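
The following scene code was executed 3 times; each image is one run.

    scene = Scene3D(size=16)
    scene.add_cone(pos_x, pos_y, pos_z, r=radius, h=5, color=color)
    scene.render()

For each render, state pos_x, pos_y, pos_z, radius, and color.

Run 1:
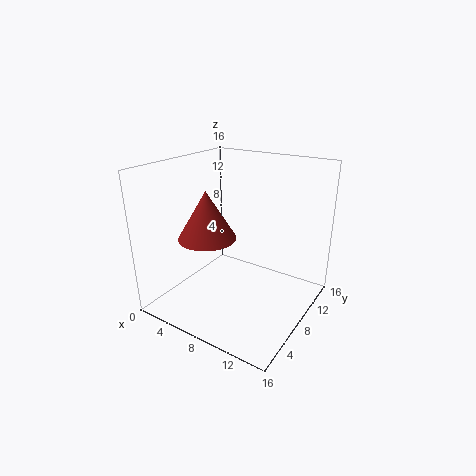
pos_x = 6.5
pos_y = 4.5
pos_z = 9
radius = 3
color = 'brown'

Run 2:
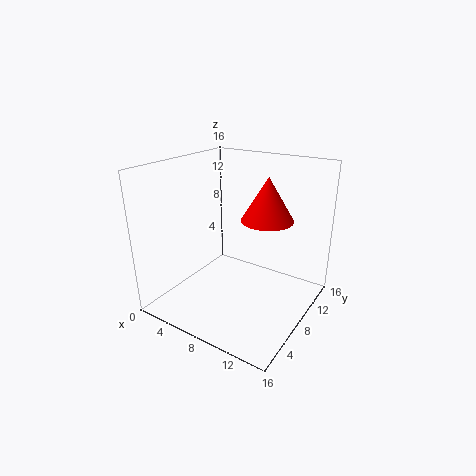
pos_x = 10
pos_y = 11
pos_z = 9.5
radius = 3
color = 'red'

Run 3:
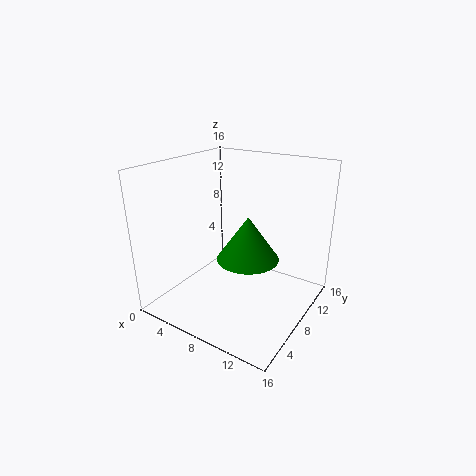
pos_x = 9
pos_y = 8.5
pos_z = 5.5
radius = 3.5
color = 'green'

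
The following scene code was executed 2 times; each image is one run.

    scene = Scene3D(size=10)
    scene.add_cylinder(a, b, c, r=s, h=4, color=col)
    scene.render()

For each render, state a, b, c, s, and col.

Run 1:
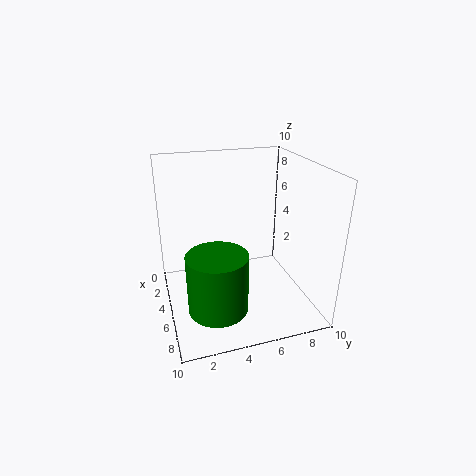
a = 7, b = 3, c = 1, s = 2, col = 'green'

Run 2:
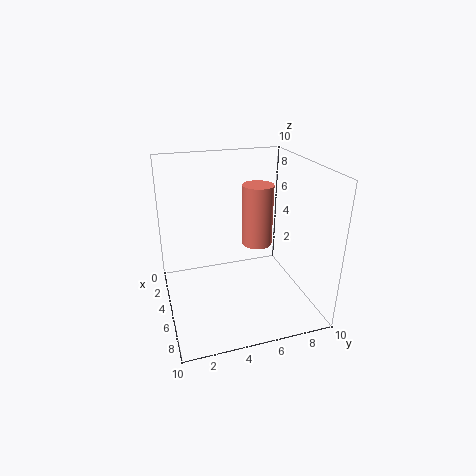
a = 6, b = 6, c = 5, s = 1, col = 'salmon'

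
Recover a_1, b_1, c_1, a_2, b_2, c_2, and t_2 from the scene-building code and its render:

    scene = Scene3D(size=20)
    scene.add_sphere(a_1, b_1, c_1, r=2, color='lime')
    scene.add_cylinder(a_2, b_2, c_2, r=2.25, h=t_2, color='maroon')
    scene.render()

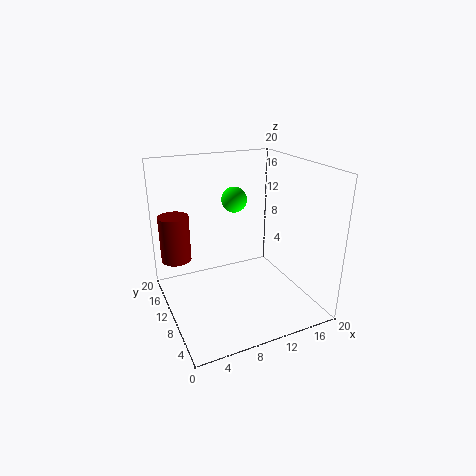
a_1 = 12.5
b_1 = 16.75
c_1 = 13.25
a_2 = 2.75
b_2 = 16.75
c_2 = 5
t_2 = 7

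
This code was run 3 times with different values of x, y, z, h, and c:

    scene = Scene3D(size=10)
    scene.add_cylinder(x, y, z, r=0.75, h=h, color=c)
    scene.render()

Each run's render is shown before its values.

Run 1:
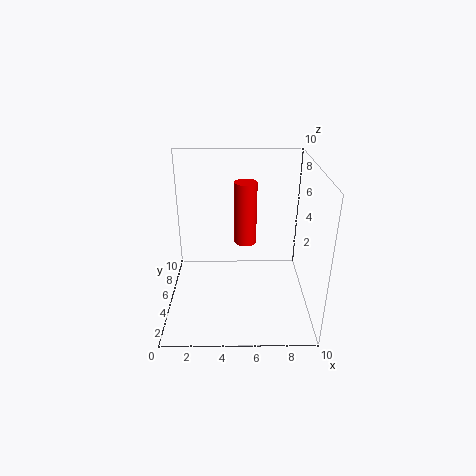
x = 5.5; y = 5; z = 4.75; h = 4.25; c = 'red'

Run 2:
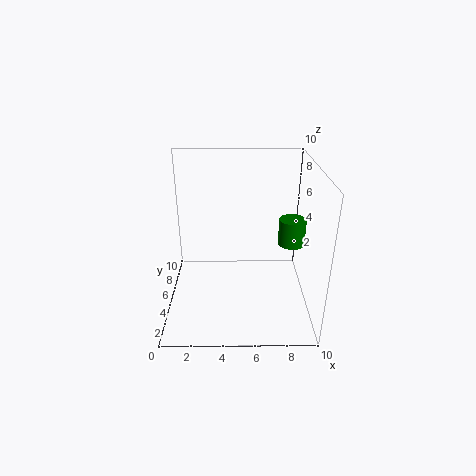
x = 8; y = 1.5; z = 6.5; h = 1.5; c = 'green'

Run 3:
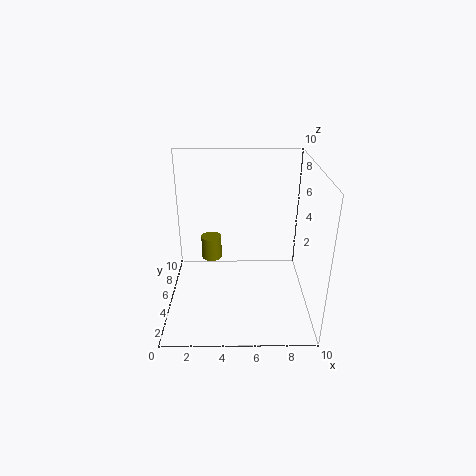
x = 3; y = 6.75; z = 2.5; h = 1.75; c = 'olive'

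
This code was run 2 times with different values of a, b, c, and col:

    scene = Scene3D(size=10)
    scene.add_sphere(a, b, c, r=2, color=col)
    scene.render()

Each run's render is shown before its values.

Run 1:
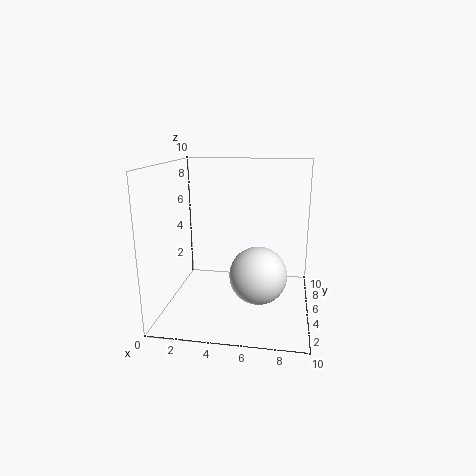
a = 6.5; b = 4.5; c = 2.5; col = 'white'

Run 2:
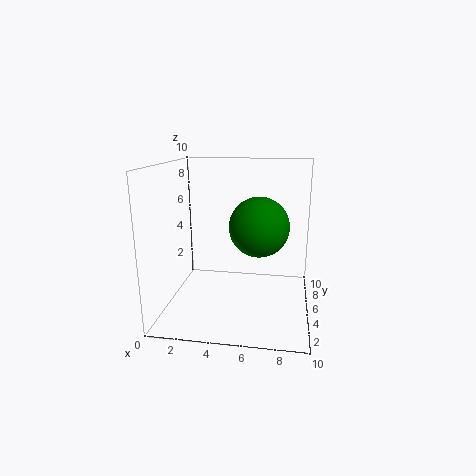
a = 6.5; b = 4.5; c = 6; col = 'green'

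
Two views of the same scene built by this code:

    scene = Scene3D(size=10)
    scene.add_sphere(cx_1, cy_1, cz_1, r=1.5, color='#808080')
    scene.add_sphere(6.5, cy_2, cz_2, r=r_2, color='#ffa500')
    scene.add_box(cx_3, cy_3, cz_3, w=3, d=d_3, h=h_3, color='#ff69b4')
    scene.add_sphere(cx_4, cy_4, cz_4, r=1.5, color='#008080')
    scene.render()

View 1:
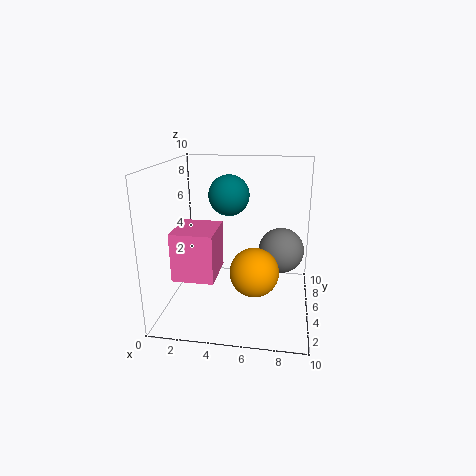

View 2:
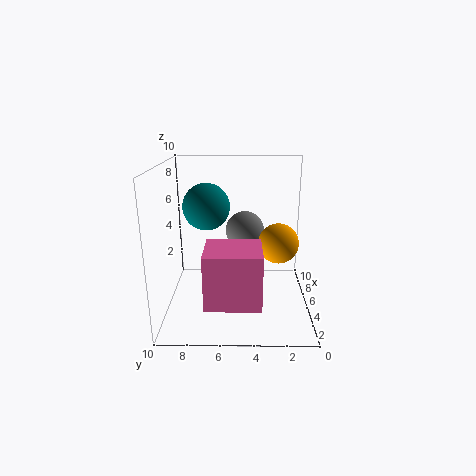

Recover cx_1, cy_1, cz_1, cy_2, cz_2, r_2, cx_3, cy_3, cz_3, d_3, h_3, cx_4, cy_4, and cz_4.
cx_1 = 8, cy_1 = 4.5, cz_1 = 4.5, cy_2 = 2, cz_2 = 4, r_2 = 1.5, cx_3 = 0.5, cy_3 = 3.5, cz_3 = 2, d_3 = 3.5, h_3 = 3.5, cx_4 = 4, cy_4 = 7, cz_4 = 7.5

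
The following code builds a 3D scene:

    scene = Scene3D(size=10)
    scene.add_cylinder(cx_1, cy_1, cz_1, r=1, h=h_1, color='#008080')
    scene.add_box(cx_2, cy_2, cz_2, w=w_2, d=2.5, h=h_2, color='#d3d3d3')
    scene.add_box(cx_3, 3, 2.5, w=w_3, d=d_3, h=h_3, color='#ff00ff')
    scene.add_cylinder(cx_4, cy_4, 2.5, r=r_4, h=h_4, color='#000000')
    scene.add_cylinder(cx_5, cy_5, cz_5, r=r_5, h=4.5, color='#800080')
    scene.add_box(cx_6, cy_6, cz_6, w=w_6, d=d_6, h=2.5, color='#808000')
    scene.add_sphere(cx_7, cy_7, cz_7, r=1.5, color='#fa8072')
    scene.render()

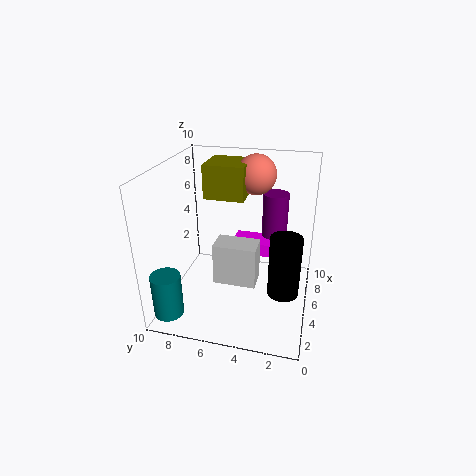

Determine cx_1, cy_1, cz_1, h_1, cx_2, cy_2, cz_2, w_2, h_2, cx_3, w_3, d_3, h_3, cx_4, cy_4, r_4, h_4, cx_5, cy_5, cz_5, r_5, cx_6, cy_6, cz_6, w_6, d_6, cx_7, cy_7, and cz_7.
cx_1 = 1.5, cy_1 = 9, cz_1 = 0.5, h_1 = 3, cx_2 = 1, cy_2 = 3, cz_2 = 4, w_2 = 1.5, h_2 = 2.5, cx_3 = 7, w_3 = 2, d_3 = 3, h_3 = 1, cx_4 = 3, cy_4 = 1.5, r_4 = 1, h_4 = 4, cx_5 = 9, cy_5 = 3, cz_5 = 2.5, r_5 = 1, cx_6 = 6.5, cy_6 = 5, cz_6 = 7, w_6 = 3, d_6 = 3, cx_7 = 8.5, cy_7 = 4.5, cz_7 = 8.5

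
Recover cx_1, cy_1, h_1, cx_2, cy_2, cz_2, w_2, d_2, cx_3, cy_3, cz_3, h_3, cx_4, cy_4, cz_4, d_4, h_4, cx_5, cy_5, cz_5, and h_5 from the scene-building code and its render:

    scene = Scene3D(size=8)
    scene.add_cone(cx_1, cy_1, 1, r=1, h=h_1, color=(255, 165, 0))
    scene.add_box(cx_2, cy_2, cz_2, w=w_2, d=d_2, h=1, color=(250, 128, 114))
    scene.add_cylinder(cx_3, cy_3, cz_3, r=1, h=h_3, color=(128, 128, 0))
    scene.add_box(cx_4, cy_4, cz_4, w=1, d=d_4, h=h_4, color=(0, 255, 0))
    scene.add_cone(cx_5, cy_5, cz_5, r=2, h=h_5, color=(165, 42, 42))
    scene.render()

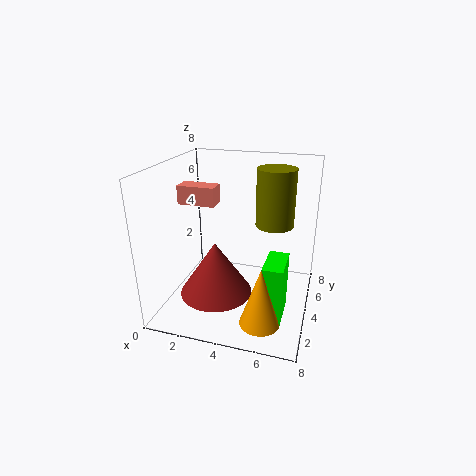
cx_1 = 6; cy_1 = 1; h_1 = 3; cx_2 = 1; cy_2 = 3; cz_2 = 6; w_2 = 2; d_2 = 1; cx_3 = 6; cy_3 = 4; cz_3 = 5; h_3 = 3; cx_4 = 6; cy_4 = 1; cz_4 = 1; d_4 = 2; h_4 = 3; cx_5 = 3; cy_5 = 3; cz_5 = 1; h_5 = 3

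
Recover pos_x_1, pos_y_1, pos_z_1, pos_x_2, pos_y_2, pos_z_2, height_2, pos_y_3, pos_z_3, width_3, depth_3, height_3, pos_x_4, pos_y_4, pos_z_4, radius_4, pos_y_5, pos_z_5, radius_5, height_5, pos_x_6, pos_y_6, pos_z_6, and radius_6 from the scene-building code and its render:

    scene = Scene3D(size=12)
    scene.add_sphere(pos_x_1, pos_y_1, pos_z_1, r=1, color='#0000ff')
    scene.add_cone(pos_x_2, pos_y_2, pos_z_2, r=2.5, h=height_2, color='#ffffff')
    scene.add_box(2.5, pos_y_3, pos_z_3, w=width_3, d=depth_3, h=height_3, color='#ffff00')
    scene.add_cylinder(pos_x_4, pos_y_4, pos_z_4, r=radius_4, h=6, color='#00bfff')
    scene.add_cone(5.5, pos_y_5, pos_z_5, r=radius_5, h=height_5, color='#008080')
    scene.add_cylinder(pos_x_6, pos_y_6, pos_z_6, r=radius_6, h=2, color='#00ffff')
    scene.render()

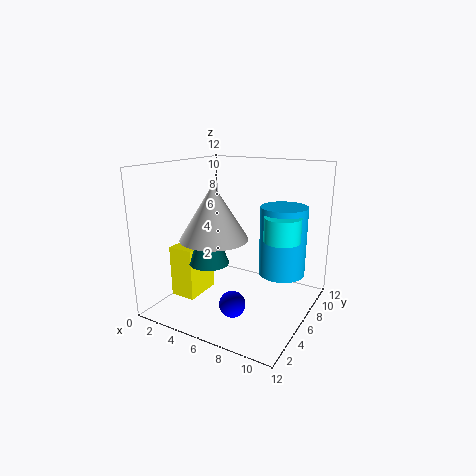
pos_x_1 = 7.5, pos_y_1 = 2.5, pos_z_1 = 2, pos_x_2 = 6, pos_y_2 = 2.5, pos_z_2 = 7, height_2 = 4, pos_y_3 = 1.5, pos_z_3 = 2, width_3 = 2, depth_3 = 3, height_3 = 4, pos_x_4 = 9, pos_y_4 = 8.5, pos_z_4 = 2.5, radius_4 = 2, pos_y_5 = 2.5, pos_z_5 = 5, radius_5 = 1.5, height_5 = 4, pos_x_6 = 9.5, pos_y_6 = 7, pos_z_6 = 6, radius_6 = 1.5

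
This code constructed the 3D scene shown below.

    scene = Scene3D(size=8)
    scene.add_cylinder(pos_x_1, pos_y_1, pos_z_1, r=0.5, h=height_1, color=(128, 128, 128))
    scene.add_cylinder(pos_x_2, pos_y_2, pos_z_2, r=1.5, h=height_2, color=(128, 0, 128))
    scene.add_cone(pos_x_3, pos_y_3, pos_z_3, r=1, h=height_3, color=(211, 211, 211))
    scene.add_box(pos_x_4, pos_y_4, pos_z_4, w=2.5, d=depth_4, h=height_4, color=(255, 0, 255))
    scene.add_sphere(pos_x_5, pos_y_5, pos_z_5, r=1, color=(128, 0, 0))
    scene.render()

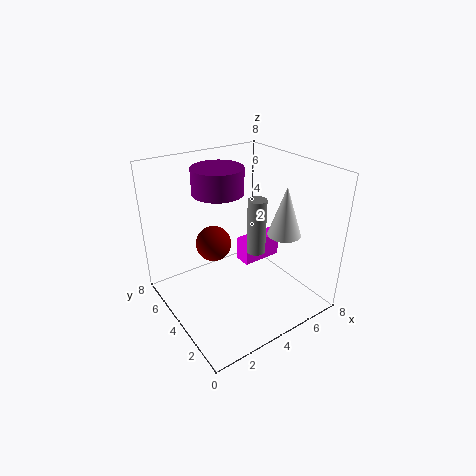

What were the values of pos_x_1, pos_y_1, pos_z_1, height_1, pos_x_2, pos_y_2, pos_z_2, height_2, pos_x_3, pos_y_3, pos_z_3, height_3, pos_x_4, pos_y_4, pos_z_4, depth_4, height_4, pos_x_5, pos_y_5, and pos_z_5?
pos_x_1 = 4.5, pos_y_1 = 3, pos_z_1 = 3.5, height_1 = 3, pos_x_2 = 4, pos_y_2 = 6, pos_z_2 = 6, height_2 = 1.5, pos_x_3 = 7, pos_y_3 = 3.5, pos_z_3 = 3.5, height_3 = 3, pos_x_4 = 5, pos_y_4 = 4.5, pos_z_4 = 1.5, depth_4 = 1, height_4 = 1.5, pos_x_5 = 3, pos_y_5 = 5, pos_z_5 = 3.5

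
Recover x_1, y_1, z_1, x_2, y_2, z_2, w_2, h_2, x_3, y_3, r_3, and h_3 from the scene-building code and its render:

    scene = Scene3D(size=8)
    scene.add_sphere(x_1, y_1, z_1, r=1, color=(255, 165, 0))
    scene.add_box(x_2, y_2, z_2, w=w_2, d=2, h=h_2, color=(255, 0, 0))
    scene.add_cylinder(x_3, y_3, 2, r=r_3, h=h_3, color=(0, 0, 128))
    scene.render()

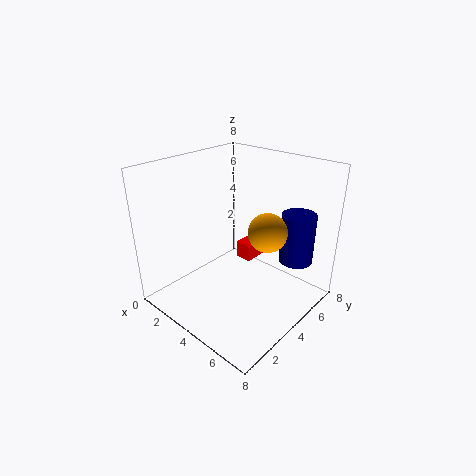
x_1 = 6, y_1 = 4, z_1 = 5, x_2 = 3, y_2 = 5, z_2 = 2, w_2 = 1, h_2 = 1, x_3 = 6, y_3 = 7, r_3 = 1, h_3 = 3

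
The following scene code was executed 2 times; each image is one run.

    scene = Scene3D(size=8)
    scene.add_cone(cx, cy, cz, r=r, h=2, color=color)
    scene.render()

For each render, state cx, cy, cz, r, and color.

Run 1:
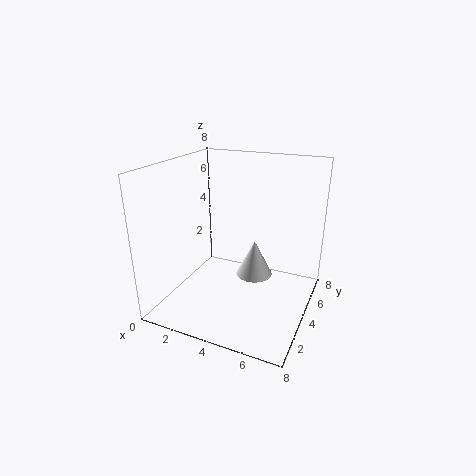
cx = 5
cy = 4
cz = 2
r = 1
color = 'white'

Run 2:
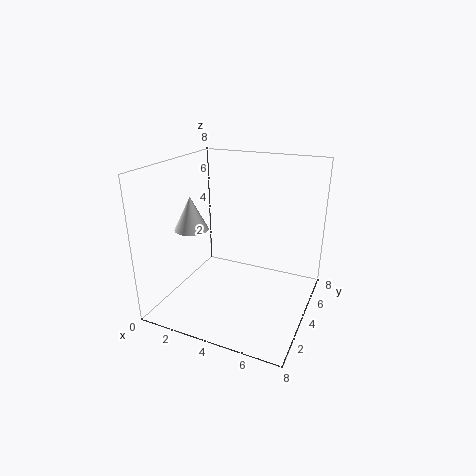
cx = 1
cy = 4
cz = 4
r = 1
color = 'white'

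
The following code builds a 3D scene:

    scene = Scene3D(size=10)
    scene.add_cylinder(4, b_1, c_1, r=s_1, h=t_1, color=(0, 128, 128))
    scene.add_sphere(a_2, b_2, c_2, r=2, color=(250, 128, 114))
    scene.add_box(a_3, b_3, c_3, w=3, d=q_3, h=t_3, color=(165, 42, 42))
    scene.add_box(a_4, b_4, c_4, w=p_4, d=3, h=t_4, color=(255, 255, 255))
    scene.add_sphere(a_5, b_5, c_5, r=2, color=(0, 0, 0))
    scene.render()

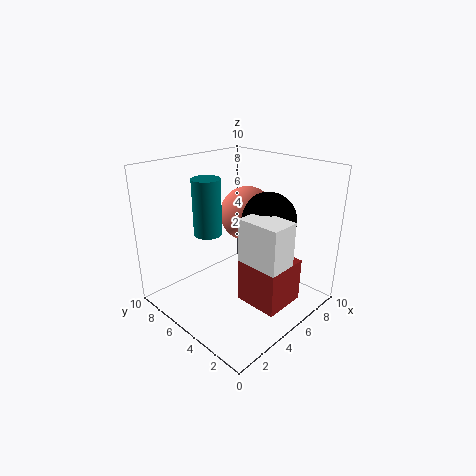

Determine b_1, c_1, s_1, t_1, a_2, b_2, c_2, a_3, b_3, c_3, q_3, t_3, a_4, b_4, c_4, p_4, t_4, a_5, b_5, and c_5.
b_1 = 7, c_1 = 5, s_1 = 1, t_1 = 4, a_2 = 7, b_2 = 6, c_2 = 6, a_3 = 4, b_3 = 1, c_3 = 1, q_3 = 3, t_3 = 3, a_4 = 4, b_4 = 1, c_4 = 4, p_4 = 2, t_4 = 3, a_5 = 7, b_5 = 4, c_5 = 6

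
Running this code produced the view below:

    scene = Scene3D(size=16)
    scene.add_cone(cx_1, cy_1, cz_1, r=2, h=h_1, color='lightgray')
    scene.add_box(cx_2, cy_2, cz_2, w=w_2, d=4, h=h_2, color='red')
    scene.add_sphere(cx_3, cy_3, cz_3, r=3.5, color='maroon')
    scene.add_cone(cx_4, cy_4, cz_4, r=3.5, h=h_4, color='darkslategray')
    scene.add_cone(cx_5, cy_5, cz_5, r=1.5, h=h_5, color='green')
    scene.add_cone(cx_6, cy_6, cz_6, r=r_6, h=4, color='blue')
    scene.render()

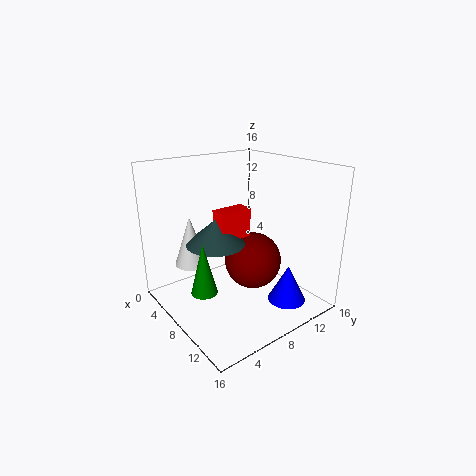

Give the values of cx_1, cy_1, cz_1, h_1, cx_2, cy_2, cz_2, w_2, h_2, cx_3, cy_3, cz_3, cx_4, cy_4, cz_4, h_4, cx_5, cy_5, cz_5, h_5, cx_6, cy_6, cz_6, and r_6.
cx_1 = 2.5
cy_1 = 5
cz_1 = 3.5
h_1 = 6
cx_2 = 4.5
cy_2 = 7
cz_2 = 7
w_2 = 2
h_2 = 3.5
cx_3 = 6.5
cy_3 = 11.5
cz_3 = 3.5
cx_4 = 5
cy_4 = 7
cz_4 = 6.5
h_4 = 3
cx_5 = 7
cy_5 = 4
cz_5 = 2
h_5 = 6
cx_6 = 13.5
cy_6 = 10.5
cz_6 = 2
r_6 = 2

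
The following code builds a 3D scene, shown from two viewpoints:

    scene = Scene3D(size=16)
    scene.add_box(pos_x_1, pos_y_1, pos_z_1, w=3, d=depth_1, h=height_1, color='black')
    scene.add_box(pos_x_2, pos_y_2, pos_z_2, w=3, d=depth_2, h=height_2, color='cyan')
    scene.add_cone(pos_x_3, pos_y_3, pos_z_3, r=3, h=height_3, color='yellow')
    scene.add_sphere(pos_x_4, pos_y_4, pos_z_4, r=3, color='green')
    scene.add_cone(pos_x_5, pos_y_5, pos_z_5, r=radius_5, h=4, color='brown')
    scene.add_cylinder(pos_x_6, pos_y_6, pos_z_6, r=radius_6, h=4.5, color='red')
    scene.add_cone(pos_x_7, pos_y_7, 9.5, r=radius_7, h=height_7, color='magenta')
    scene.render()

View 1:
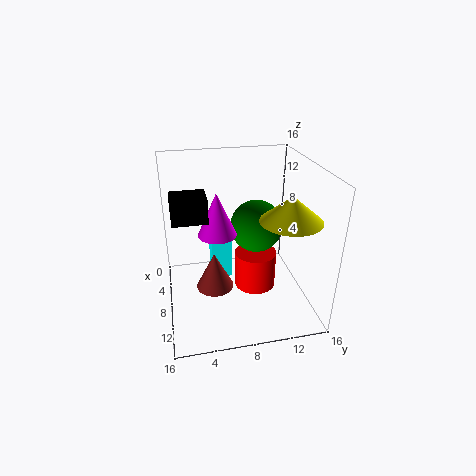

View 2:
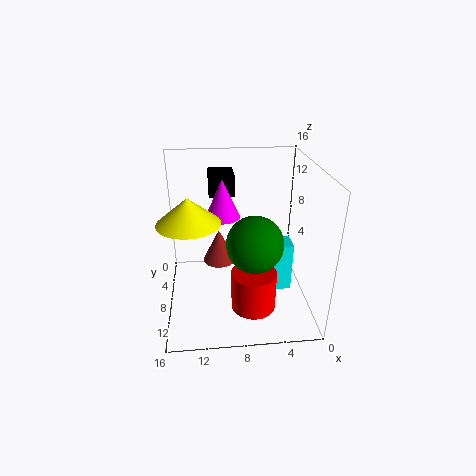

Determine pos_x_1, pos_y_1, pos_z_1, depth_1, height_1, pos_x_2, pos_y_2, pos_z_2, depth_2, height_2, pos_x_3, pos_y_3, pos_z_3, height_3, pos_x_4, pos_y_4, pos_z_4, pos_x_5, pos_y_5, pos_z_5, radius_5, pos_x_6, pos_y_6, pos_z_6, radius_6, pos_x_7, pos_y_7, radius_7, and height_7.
pos_x_1 = 8, pos_y_1 = 1, pos_z_1 = 11.5, depth_1 = 3.5, height_1 = 2.5, pos_x_2 = 1.5, pos_y_2 = 5.5, pos_z_2 = 0.5, depth_2 = 2.5, height_2 = 6, pos_x_3 = 13, pos_y_3 = 12, pos_z_3 = 12, height_3 = 2.5, pos_x_4 = 6.5, pos_y_4 = 10.5, pos_z_4 = 8.5, pos_x_5 = 10, pos_y_5 = 5, pos_z_5 = 3.5, radius_5 = 2, pos_x_6 = 6.5, pos_y_6 = 10.5, pos_z_6 = 0.5, radius_6 = 2.5, pos_x_7 = 9.5, pos_y_7 = 5.5, radius_7 = 2, height_7 = 4.5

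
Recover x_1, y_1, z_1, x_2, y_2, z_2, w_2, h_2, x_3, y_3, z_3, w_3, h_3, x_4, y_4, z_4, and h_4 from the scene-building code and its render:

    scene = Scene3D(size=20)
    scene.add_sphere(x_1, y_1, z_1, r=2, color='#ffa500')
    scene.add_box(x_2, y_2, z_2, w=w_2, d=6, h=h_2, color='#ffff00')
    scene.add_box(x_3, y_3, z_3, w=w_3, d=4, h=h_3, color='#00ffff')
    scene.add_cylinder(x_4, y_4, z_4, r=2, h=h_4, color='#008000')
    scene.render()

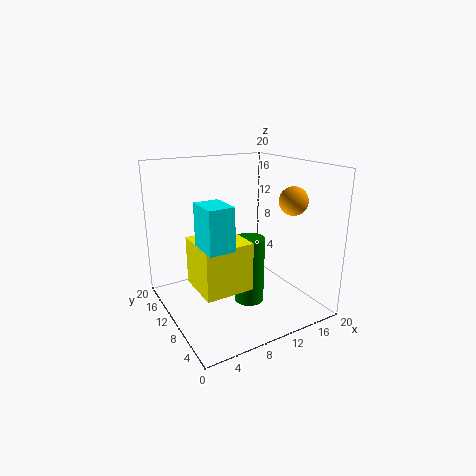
x_1 = 17; y_1 = 7; z_1 = 15; x_2 = 2; y_2 = 3; z_2 = 6; w_2 = 6; h_2 = 6; x_3 = 2; y_3 = 2; z_3 = 12; w_3 = 3; h_3 = 5; x_4 = 10; y_4 = 7; z_4 = 2; h_4 = 9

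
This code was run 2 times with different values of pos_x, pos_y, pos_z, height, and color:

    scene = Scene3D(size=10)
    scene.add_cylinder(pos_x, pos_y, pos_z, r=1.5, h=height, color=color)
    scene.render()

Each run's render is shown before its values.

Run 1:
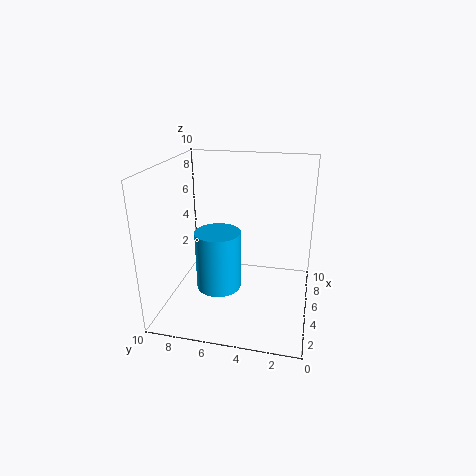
pos_x = 3.5; pos_y = 6; pos_z = 2; height = 4; color = 'deepskyblue'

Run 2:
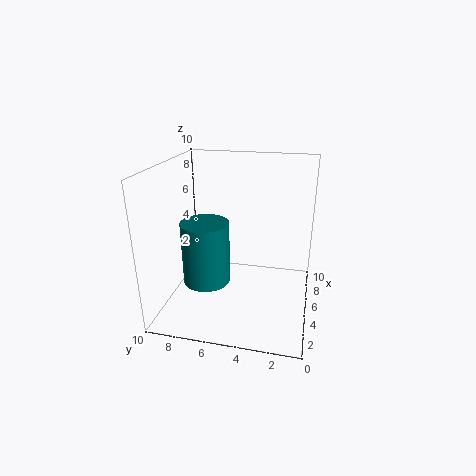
pos_x = 2.5; pos_y = 6.5; pos_z = 3; height = 4; color = 'teal'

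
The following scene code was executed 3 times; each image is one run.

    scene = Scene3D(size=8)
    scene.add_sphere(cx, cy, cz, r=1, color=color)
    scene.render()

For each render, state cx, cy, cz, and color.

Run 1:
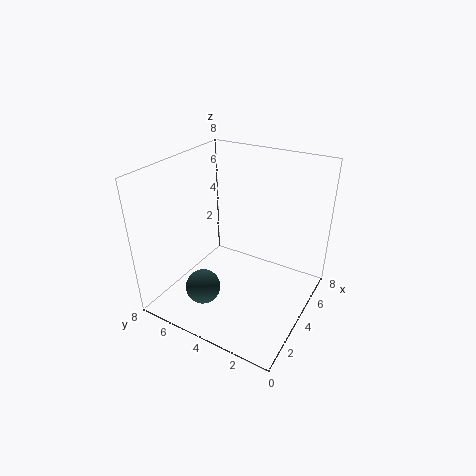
cx = 2.5
cy = 5.5
cz = 1
color = 'darkslategray'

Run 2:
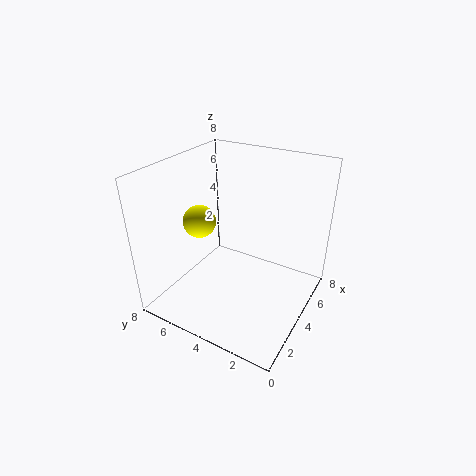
cx = 4.5
cy = 7
cz = 4
color = 'yellow'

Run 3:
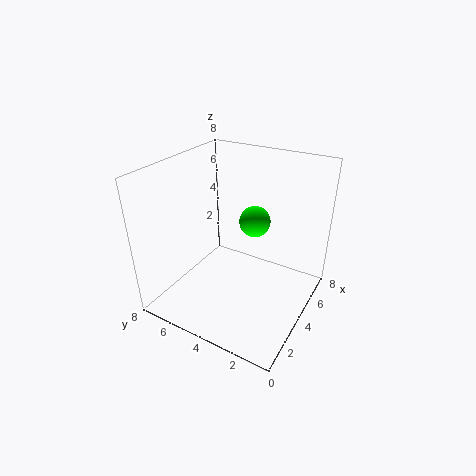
cx = 7
cy = 4.5
cz = 3.5
color = 'lime'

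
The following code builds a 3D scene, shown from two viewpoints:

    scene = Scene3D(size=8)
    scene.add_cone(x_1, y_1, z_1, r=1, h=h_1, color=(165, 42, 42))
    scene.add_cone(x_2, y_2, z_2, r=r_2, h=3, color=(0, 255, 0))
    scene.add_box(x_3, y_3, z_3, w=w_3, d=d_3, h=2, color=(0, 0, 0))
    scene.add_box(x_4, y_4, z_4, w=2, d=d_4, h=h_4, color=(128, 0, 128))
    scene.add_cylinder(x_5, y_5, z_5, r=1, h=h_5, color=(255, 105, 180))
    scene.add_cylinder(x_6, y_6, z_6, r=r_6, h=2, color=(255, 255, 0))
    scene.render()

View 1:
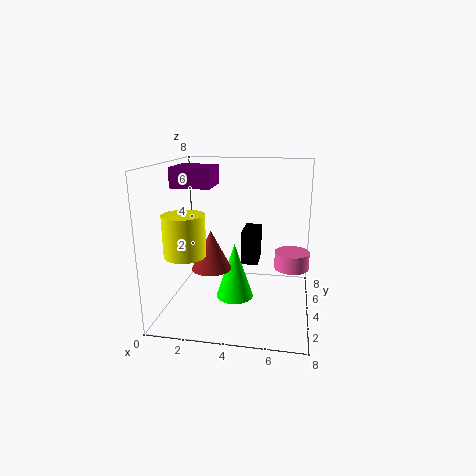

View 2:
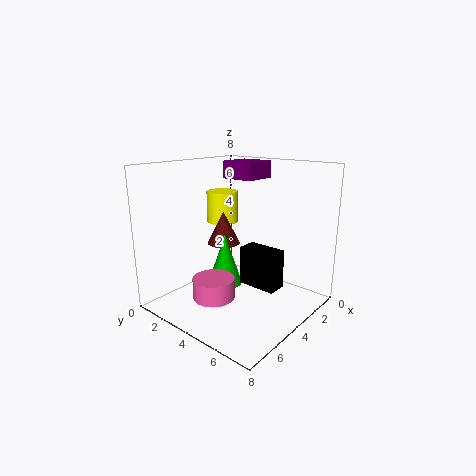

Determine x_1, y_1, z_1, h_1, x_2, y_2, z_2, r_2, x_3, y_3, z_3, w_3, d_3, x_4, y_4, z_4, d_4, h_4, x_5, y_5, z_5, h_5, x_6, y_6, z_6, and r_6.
x_1 = 3; y_1 = 2; z_1 = 3; h_1 = 2; x_2 = 4; y_2 = 3; z_2 = 1; r_2 = 1; x_3 = 4; y_3 = 5; z_3 = 2; w_3 = 1; d_3 = 2; x_4 = 1; y_4 = 2; z_4 = 7; d_4 = 2; h_4 = 1; x_5 = 7; y_5 = 5; z_5 = 2; h_5 = 1; x_6 = 2; y_6 = 1; z_6 = 4; r_6 = 1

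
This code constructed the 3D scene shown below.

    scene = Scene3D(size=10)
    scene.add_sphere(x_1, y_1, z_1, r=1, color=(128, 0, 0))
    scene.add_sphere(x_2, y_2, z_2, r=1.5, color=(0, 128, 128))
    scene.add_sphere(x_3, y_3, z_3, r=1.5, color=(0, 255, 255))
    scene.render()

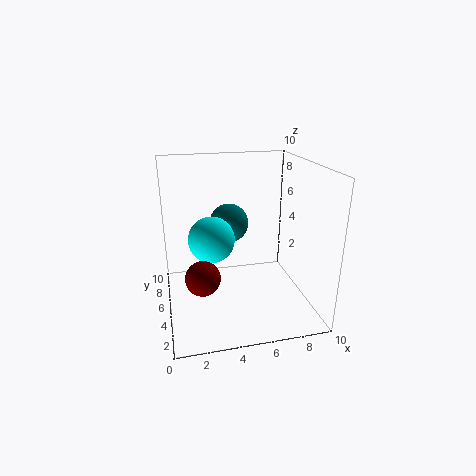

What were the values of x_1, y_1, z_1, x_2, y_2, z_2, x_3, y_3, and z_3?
x_1 = 2; y_1 = 1; z_1 = 4.5; x_2 = 5; y_2 = 8; z_2 = 5; x_3 = 3; y_3 = 4; z_3 = 5.5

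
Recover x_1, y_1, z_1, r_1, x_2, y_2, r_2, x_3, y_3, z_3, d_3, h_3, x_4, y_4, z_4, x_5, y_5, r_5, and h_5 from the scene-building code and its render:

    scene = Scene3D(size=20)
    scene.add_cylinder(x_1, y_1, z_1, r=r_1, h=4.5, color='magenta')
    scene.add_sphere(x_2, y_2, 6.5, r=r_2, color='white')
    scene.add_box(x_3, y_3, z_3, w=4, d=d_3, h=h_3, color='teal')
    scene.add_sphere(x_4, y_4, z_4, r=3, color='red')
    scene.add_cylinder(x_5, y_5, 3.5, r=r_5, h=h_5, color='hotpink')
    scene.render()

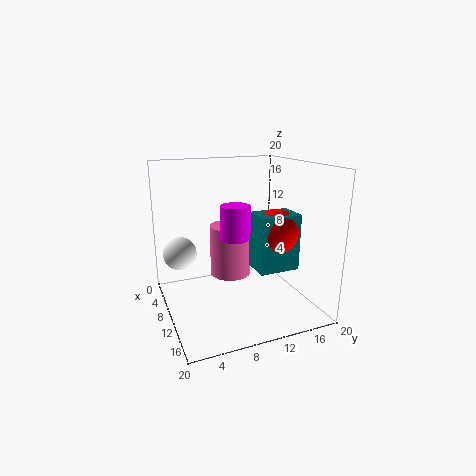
x_1 = 11.5; y_1 = 9; z_1 = 10.5; r_1 = 2; x_2 = 4; y_2 = 3; r_2 = 2.5; x_3 = 11.5; y_3 = 11; z_3 = 6.5; d_3 = 5.5; h_3 = 7.5; x_4 = 13.5; y_4 = 14; z_4 = 11.5; x_5 = 7; y_5 = 10; r_5 = 3; h_5 = 7.5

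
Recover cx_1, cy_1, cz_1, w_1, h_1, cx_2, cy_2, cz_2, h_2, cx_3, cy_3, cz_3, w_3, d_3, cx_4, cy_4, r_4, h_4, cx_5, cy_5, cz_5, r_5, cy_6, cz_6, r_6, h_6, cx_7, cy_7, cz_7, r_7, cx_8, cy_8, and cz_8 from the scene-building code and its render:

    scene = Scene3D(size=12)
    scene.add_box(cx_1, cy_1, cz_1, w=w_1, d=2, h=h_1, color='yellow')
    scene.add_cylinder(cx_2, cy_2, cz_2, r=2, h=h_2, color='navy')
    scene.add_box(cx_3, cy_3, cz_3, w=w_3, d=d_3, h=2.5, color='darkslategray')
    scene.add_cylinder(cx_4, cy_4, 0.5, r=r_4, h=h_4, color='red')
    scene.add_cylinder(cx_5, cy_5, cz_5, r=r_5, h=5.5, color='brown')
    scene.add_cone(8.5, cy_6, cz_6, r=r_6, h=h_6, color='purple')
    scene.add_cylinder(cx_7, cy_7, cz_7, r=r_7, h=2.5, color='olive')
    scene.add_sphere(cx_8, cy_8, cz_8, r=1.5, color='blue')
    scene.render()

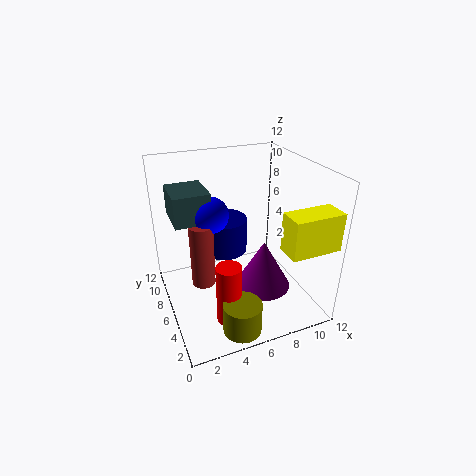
cx_1 = 8, cy_1 = 0.5, cz_1 = 6.5, w_1 = 4, h_1 = 3, cx_2 = 5.5, cy_2 = 8, cz_2 = 4, h_2 = 3, cx_3 = 1, cy_3 = 6.5, cz_3 = 7.5, w_3 = 3, d_3 = 3.5, cx_4 = 4, cy_4 = 3, r_4 = 1, h_4 = 5, cx_5 = 3, cy_5 = 6.5, cz_5 = 2, r_5 = 1, cy_6 = 6, cz_6 = 0.5, r_6 = 2.5, h_6 = 4.5, cx_7 = 4.5, cy_7 = 1.5, cz_7 = 0.5, r_7 = 1.5, cx_8 = 4, cy_8 = 7, cz_8 = 8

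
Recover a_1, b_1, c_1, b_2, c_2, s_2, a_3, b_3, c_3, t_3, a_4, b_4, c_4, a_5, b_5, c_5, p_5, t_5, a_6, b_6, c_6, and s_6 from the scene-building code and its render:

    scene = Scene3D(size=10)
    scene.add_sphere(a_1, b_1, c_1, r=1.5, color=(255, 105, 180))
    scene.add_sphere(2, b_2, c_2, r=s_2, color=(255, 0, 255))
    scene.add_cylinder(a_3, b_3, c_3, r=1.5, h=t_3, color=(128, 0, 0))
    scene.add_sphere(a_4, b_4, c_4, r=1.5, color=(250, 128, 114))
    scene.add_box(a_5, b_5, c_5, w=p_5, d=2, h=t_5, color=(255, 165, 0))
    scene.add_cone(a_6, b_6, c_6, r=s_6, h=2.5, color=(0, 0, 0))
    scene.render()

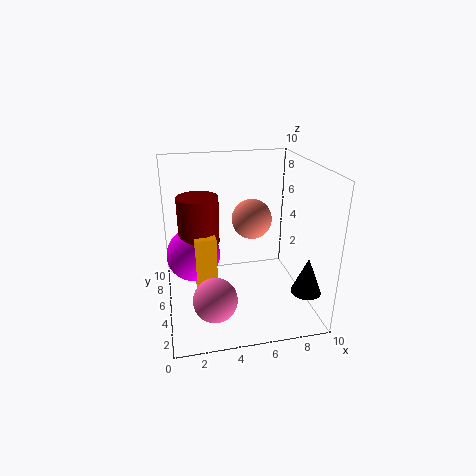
a_1 = 3; b_1 = 3; c_1 = 1.5; b_2 = 7; c_2 = 3; s_2 = 2; a_3 = 2.5; b_3 = 7; c_3 = 4; t_3 = 3.5; a_4 = 6.5; b_4 = 7; c_4 = 5.5; a_5 = 2; b_5 = 5; c_5 = 1; p_5 = 1.5; t_5 = 4; a_6 = 9; b_6 = 2; c_6 = 2; s_6 = 1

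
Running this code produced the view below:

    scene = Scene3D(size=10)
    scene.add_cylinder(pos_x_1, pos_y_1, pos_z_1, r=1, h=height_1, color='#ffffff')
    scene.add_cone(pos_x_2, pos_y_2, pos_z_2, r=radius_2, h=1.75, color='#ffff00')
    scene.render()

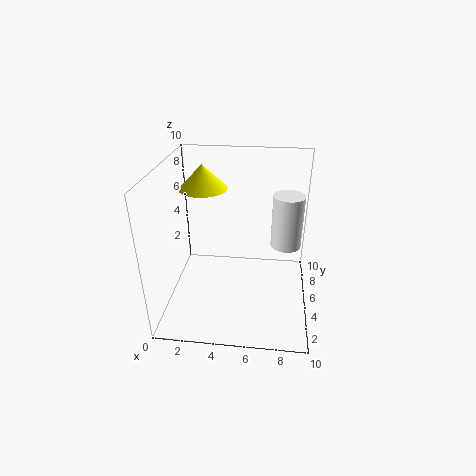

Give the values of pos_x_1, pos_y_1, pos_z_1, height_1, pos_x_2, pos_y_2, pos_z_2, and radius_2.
pos_x_1 = 8.25, pos_y_1 = 4.5, pos_z_1 = 5, height_1 = 3.5, pos_x_2 = 2.25, pos_y_2 = 7, pos_z_2 = 7.75, radius_2 = 1.75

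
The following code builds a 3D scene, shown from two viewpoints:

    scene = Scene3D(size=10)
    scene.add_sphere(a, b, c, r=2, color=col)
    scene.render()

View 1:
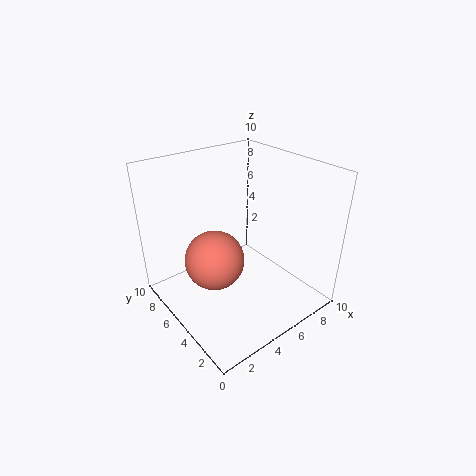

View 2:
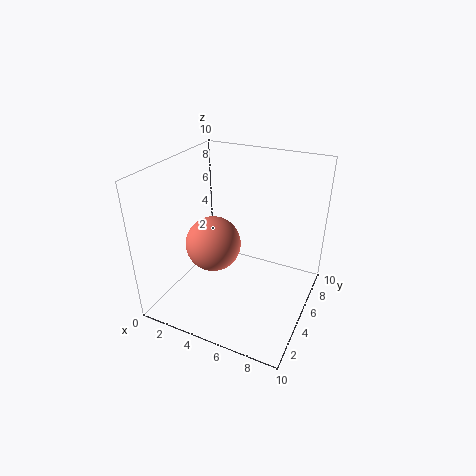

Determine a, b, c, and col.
a = 3, b = 5, c = 4, col = 'salmon'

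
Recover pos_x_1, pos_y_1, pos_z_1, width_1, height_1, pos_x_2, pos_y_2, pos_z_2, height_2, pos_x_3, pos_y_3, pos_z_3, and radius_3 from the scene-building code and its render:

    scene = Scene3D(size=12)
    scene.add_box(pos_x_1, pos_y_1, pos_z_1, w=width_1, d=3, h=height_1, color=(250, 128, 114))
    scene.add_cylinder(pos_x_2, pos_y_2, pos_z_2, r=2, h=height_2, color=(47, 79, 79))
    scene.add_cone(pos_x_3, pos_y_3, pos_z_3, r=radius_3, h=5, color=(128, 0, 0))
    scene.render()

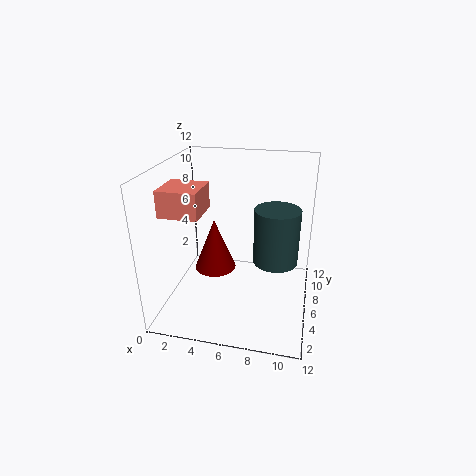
pos_x_1 = 1, pos_y_1 = 2, pos_z_1 = 9, width_1 = 3, height_1 = 2, pos_x_2 = 9, pos_y_2 = 8, pos_z_2 = 3, height_2 = 5, pos_x_3 = 3, pos_y_3 = 9, pos_z_3 = 1, radius_3 = 2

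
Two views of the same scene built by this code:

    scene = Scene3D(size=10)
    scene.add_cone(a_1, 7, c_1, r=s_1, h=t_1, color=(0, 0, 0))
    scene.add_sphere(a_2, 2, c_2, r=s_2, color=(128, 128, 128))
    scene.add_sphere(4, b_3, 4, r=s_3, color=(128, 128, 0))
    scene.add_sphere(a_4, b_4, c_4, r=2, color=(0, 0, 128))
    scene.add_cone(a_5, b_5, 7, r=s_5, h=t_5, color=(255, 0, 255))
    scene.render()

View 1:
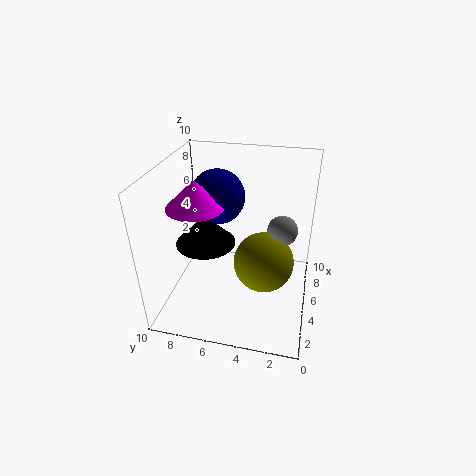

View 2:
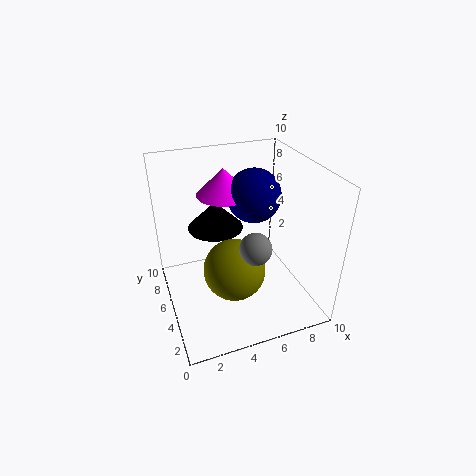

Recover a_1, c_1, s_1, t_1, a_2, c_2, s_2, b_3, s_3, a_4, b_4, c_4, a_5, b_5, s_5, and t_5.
a_1 = 4, c_1 = 5, s_1 = 2, t_1 = 2, a_2 = 5, c_2 = 6, s_2 = 1, b_3 = 3, s_3 = 2, a_4 = 7, b_4 = 7, c_4 = 7, a_5 = 5, b_5 = 8, s_5 = 2, t_5 = 2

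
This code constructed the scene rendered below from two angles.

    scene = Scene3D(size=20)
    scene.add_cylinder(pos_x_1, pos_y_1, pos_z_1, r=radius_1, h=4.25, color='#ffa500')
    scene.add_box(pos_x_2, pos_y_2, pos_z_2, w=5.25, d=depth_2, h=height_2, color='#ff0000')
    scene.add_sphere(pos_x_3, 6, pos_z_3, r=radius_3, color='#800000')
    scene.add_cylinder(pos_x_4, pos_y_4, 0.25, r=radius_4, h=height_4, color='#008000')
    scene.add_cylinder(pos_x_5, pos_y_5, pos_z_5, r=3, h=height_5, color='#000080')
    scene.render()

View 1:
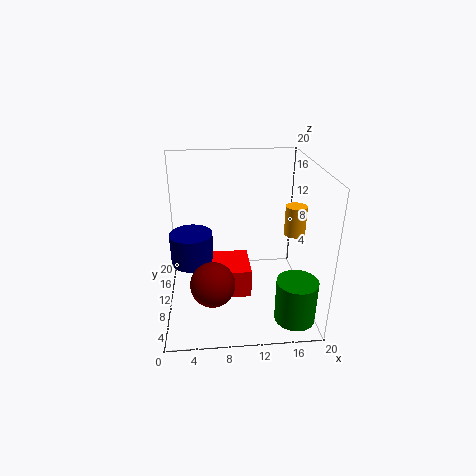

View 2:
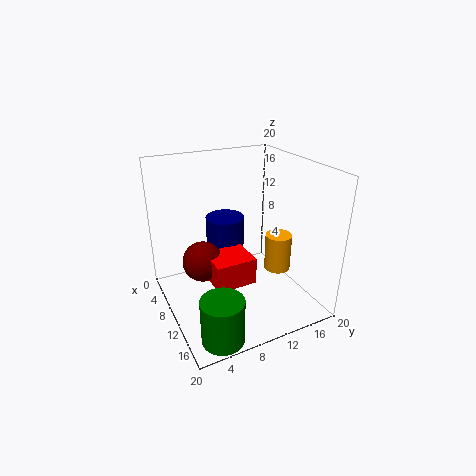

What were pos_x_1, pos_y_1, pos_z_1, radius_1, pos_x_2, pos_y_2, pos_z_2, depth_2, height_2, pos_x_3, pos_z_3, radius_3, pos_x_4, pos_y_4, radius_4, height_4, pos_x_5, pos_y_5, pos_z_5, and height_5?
pos_x_1 = 18.25
pos_y_1 = 11
pos_z_1 = 9.75
radius_1 = 1.5
pos_x_2 = 6.25
pos_y_2 = 6.25
pos_z_2 = 2.75
depth_2 = 6
height_2 = 4
pos_x_3 = 6.25
pos_z_3 = 5.25
radius_3 = 3
pos_x_4 = 17.25
pos_y_4 = 4.25
radius_4 = 2.75
height_4 = 6
pos_x_5 = 3.5
pos_y_5 = 11
pos_z_5 = 6
height_5 = 4.5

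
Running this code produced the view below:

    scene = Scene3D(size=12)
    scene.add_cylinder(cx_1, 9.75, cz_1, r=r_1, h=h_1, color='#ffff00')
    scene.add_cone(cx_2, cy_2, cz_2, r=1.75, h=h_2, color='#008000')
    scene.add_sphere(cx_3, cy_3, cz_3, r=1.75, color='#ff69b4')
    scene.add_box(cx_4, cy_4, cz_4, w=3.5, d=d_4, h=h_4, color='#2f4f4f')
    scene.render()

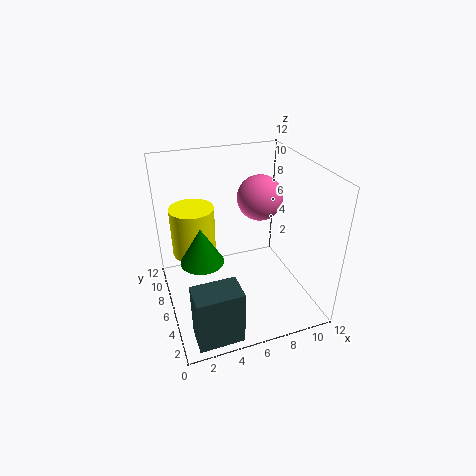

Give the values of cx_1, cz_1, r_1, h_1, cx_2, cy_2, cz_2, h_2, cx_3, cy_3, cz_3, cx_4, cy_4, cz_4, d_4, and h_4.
cx_1 = 3; cz_1 = 3; r_1 = 2; h_1 = 4.5; cx_2 = 2.75; cy_2 = 5.5; cz_2 = 4.75; h_2 = 3; cx_3 = 7.5; cy_3 = 5.25; cz_3 = 9.75; cx_4 = 1; cy_4 = 0.25; cz_4 = 0.5; d_4 = 2.25; h_4 = 4.5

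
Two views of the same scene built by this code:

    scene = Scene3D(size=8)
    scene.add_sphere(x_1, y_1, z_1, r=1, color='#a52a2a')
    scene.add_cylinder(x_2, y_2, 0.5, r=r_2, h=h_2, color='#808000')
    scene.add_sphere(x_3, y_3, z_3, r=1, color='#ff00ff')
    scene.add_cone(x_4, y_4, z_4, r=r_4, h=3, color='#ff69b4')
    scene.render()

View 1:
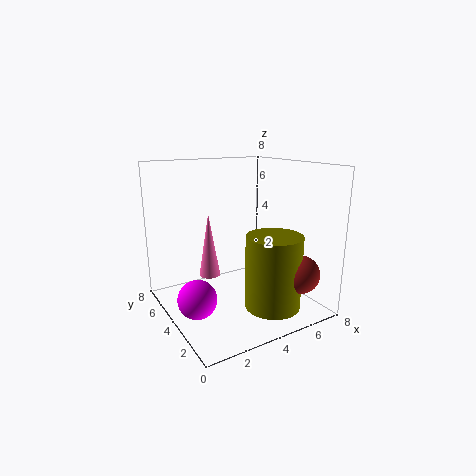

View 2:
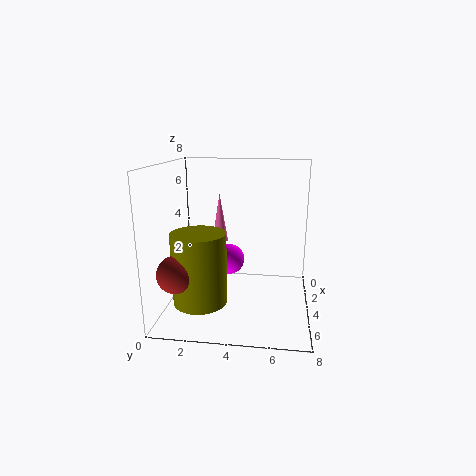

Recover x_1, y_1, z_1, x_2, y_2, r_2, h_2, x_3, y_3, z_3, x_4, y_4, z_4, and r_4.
x_1 = 6; y_1 = 1; z_1 = 2.5; x_2 = 5; y_2 = 2; r_2 = 1.5; h_2 = 4; x_3 = 1; y_3 = 3; z_3 = 1.5; x_4 = 1.5; y_4 = 2.5; z_4 = 3; r_4 = 0.5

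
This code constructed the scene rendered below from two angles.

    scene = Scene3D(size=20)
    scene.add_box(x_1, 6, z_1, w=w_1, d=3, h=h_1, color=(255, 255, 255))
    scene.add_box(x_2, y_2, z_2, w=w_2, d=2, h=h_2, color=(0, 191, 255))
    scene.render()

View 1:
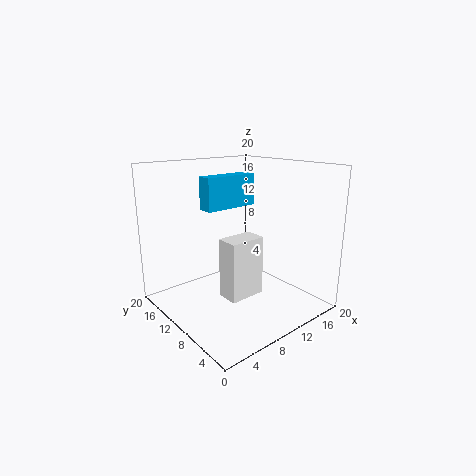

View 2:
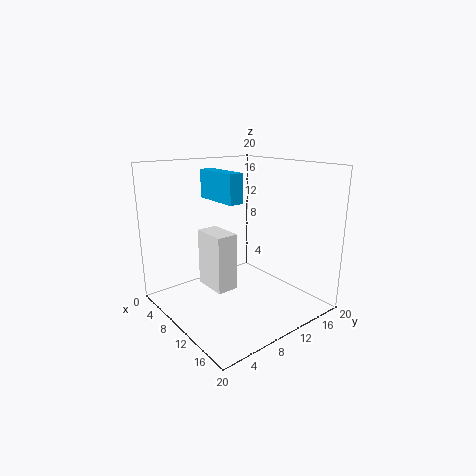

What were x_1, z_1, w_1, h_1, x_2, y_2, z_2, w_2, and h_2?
x_1 = 6
z_1 = 3
w_1 = 5
h_1 = 8
x_2 = 4
y_2 = 8
z_2 = 15
w_2 = 7
h_2 = 4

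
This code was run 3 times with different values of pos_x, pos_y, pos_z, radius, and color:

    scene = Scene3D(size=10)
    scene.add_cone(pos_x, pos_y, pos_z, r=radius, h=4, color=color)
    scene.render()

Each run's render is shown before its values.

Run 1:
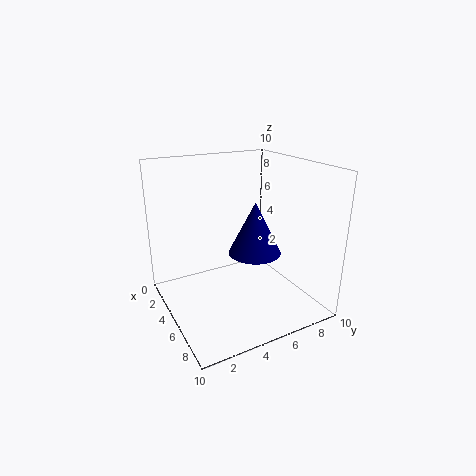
pos_x = 4, pos_y = 7, pos_z = 3, radius = 2, color = 'navy'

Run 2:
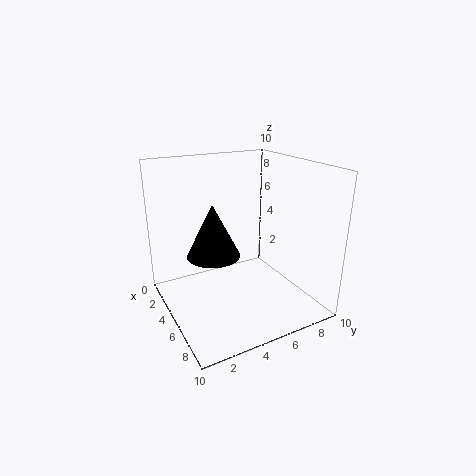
pos_x = 3, pos_y = 4, pos_z = 3, radius = 2, color = 'black'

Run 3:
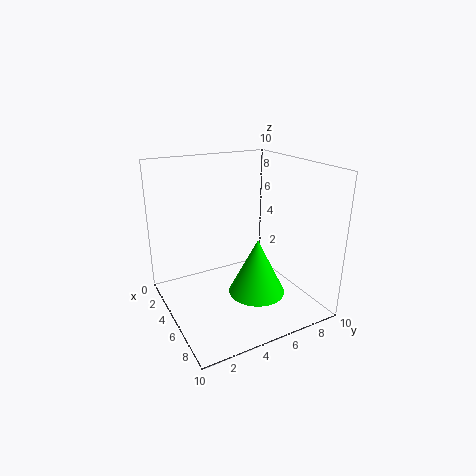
pos_x = 6, pos_y = 6, pos_z = 1, radius = 2, color = 'lime'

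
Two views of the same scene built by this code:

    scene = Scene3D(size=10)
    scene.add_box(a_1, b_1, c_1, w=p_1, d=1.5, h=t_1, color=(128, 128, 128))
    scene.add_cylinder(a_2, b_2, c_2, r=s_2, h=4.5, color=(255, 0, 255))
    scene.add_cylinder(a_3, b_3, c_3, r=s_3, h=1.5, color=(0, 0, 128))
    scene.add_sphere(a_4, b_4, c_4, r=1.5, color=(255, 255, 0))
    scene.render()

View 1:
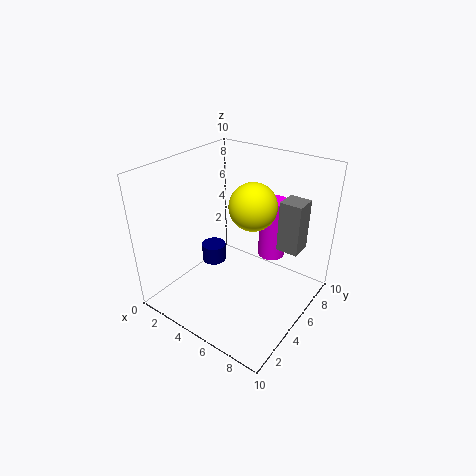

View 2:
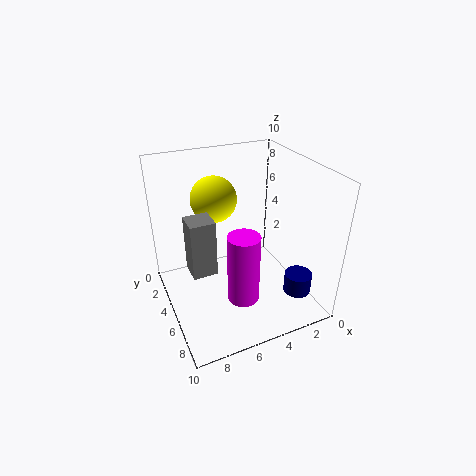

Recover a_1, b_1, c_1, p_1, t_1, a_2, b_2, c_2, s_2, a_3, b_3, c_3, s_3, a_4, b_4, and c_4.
a_1 = 7.5, b_1 = 6, c_1 = 4.5, p_1 = 1.5, t_1 = 3.5, a_2 = 6, b_2 = 8, c_2 = 2.5, s_2 = 1, a_3 = 1, b_3 = 7, c_3 = 0.5, s_3 = 1, a_4 = 6.5, b_4 = 4.5, c_4 = 8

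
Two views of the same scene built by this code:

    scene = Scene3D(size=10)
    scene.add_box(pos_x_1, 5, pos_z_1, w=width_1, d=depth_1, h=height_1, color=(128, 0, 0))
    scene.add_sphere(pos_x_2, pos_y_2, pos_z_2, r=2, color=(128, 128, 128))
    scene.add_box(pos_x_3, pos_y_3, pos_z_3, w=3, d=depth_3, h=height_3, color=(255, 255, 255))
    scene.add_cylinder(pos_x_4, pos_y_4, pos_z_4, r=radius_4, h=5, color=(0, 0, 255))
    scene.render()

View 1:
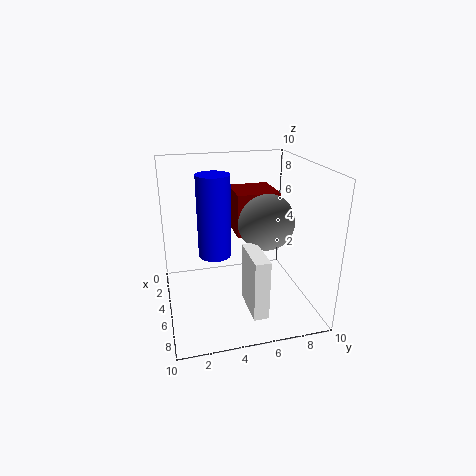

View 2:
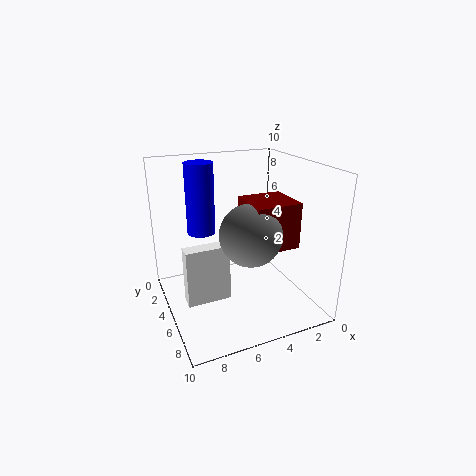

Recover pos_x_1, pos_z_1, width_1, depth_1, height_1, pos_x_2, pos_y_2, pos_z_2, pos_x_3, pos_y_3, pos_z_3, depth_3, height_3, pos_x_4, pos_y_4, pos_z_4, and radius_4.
pos_x_1 = 2, pos_z_1 = 5, width_1 = 3, depth_1 = 3, height_1 = 3, pos_x_2 = 5, pos_y_2 = 7, pos_z_2 = 6, pos_x_3 = 6, pos_y_3 = 5, pos_z_3 = 1, depth_3 = 1, height_3 = 4, pos_x_4 = 7, pos_y_4 = 3, pos_z_4 = 5, radius_4 = 1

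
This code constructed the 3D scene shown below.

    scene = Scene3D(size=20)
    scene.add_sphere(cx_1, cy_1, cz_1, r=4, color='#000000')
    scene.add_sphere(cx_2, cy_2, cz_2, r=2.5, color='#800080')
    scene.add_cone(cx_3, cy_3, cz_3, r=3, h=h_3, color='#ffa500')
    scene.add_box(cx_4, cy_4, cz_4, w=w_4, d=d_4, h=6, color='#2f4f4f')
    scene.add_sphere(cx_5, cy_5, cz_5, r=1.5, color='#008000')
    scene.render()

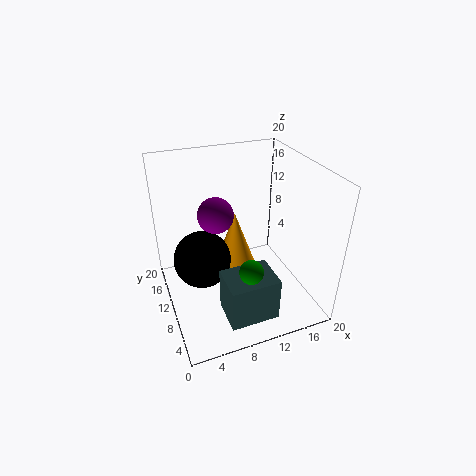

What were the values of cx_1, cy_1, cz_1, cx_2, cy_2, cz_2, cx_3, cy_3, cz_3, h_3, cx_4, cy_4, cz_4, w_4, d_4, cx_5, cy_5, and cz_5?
cx_1 = 5
cy_1 = 11
cz_1 = 7
cx_2 = 7.5
cy_2 = 12
cz_2 = 13
cx_3 = 10.5
cy_3 = 12.5
cz_3 = 4
h_3 = 8.5
cx_4 = 6
cy_4 = 1.5
cz_4 = 2
w_4 = 6.5
d_4 = 5
cx_5 = 9
cy_5 = 3
cz_5 = 9.5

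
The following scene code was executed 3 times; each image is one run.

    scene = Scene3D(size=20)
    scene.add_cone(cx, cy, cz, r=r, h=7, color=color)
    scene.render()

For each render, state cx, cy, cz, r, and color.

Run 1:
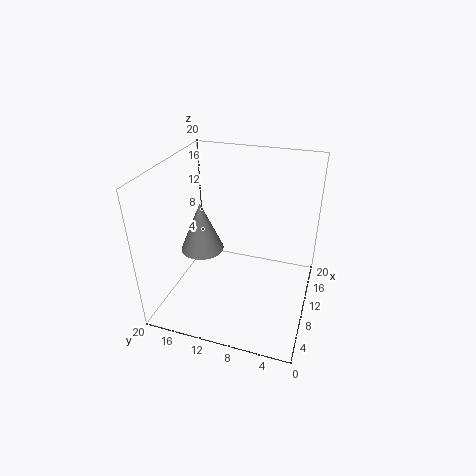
cx = 9, cy = 15, cz = 8, r = 3, color = 'gray'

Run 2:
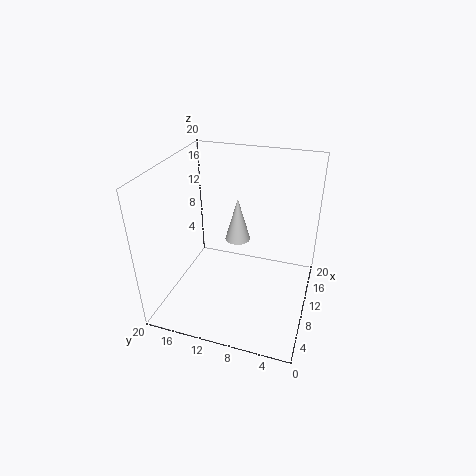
cx = 16, cy = 12, cz = 6, r = 2, color = 'lightgray'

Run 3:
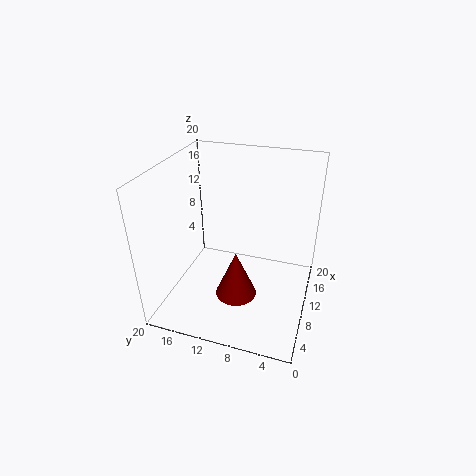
cx = 9, cy = 10, cz = 1, r = 3, color = 'maroon'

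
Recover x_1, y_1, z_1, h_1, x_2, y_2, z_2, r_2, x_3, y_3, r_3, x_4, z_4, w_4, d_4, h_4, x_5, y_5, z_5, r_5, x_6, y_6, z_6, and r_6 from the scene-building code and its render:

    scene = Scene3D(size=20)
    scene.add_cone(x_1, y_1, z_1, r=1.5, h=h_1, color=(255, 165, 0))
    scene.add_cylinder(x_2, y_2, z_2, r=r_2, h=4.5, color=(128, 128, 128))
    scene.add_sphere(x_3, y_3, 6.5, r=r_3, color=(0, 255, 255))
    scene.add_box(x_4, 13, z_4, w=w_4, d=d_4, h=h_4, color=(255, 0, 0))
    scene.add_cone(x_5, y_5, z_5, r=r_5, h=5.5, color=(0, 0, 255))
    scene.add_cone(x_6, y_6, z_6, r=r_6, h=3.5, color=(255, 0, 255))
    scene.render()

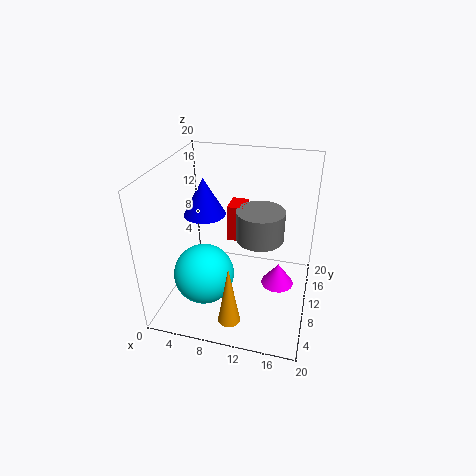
x_1 = 10.5; y_1 = 3.5; z_1 = 1; h_1 = 8.5; x_2 = 12.5; y_2 = 13; z_2 = 8.5; r_2 = 3.5; x_3 = 6.5; y_3 = 5.5; r_3 = 4; x_4 = 7.5; z_4 = 7.5; w_4 = 2.5; d_4 = 3.5; h_4 = 5.5; x_5 = 4.5; y_5 = 12; z_5 = 12; r_5 = 3; x_6 = 15.5; y_6 = 13.5; z_6 = 0.5; r_6 = 2.5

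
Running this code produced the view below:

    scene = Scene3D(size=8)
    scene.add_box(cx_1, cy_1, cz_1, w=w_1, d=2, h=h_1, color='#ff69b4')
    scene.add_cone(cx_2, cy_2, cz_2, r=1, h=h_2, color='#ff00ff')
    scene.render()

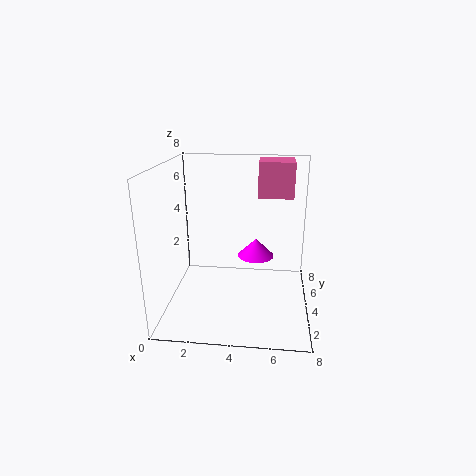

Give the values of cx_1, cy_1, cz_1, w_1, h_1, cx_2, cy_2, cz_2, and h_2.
cx_1 = 5
cy_1 = 5
cz_1 = 6
w_1 = 2
h_1 = 2
cx_2 = 5
cy_2 = 4
cz_2 = 3
h_2 = 1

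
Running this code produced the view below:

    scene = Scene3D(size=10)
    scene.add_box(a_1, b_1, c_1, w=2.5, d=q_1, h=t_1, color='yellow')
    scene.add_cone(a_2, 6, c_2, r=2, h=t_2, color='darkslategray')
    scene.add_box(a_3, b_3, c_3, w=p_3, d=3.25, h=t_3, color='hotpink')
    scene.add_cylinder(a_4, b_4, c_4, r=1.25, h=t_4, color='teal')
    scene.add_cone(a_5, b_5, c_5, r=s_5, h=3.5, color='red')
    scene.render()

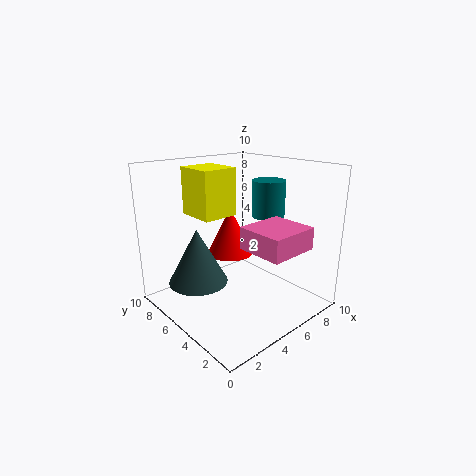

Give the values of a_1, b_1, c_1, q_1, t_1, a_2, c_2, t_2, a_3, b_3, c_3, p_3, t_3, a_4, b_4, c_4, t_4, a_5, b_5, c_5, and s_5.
a_1 = 2.75, b_1 = 5.5, c_1 = 6.5, q_1 = 2.75, t_1 = 3.25, a_2 = 2.25, c_2 = 2.25, t_2 = 3.75, a_3 = 4.25, b_3 = 0.75, c_3 = 4.75, p_3 = 3.5, t_3 = 1.5, a_4 = 8.5, b_4 = 5.5, c_4 = 5.75, t_4 = 2.75, a_5 = 6, b_5 = 7, c_5 = 3, s_5 = 1.75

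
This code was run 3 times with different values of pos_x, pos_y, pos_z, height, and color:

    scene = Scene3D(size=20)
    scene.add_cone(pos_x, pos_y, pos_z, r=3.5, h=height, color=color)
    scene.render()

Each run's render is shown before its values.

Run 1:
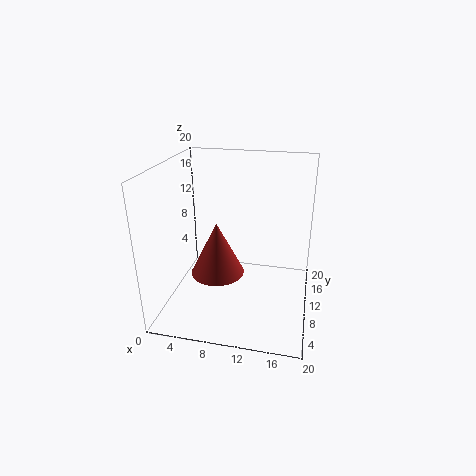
pos_x = 8
pos_y = 6.5
pos_z = 6.5
height = 7
color = 'brown'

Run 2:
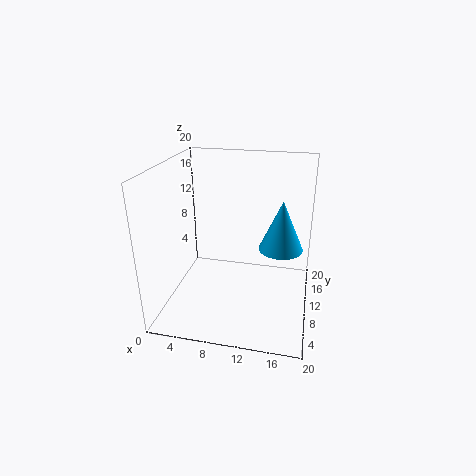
pos_x = 15.5
pos_y = 16.5
pos_z = 5.5
height = 8
color = 'deepskyblue'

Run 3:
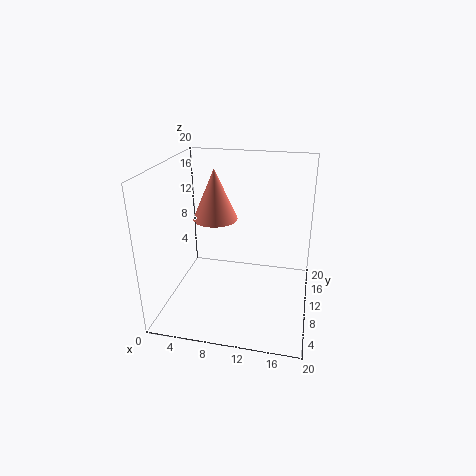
pos_x = 5
pos_y = 16
pos_z = 10
height = 8
color = 'salmon'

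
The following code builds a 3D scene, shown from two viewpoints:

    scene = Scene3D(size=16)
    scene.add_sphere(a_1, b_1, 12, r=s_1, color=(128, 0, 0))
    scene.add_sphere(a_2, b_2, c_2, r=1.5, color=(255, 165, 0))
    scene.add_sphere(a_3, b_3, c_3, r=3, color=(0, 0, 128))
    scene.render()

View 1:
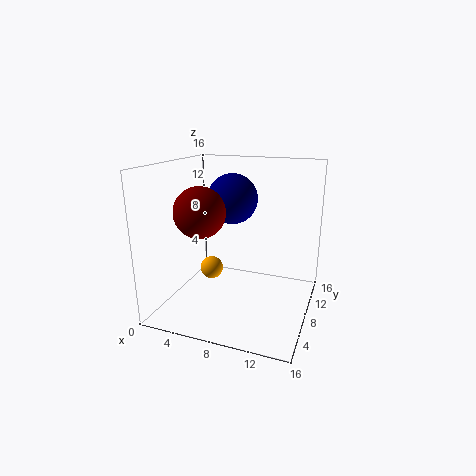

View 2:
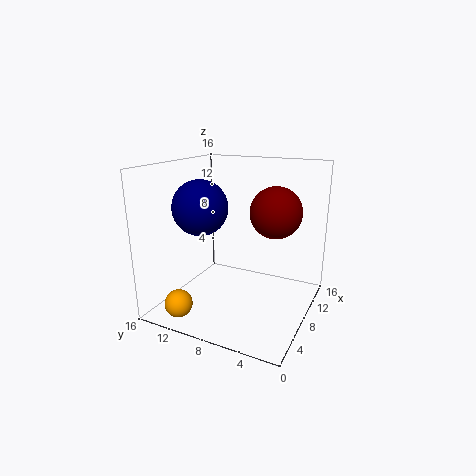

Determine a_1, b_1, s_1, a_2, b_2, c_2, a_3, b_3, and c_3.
a_1 = 6, b_1 = 3, s_1 = 2.5, a_2 = 2.5, b_2 = 12.5, c_2 = 1.5, a_3 = 6, b_3 = 11.5, c_3 = 11.5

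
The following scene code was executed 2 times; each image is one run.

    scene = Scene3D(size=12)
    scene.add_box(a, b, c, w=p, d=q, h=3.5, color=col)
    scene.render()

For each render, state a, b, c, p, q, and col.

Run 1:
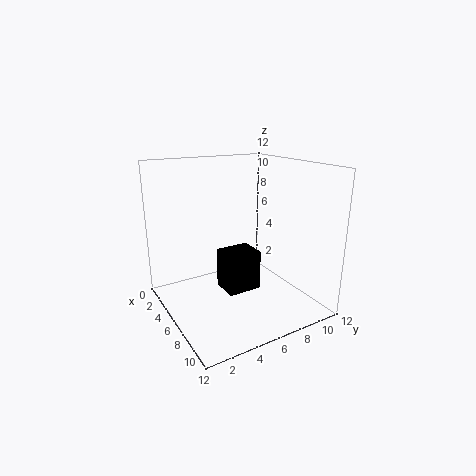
a = 4; b = 5; c = 1; p = 2.5; q = 3; col = 'black'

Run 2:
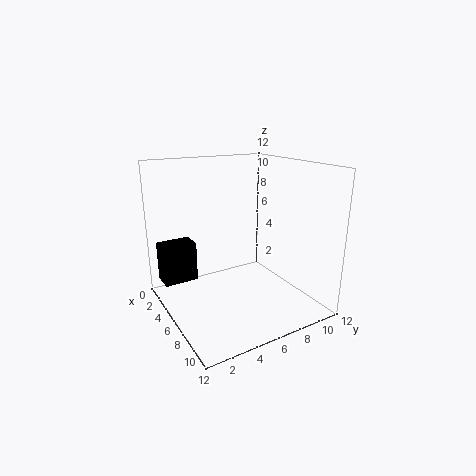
a = 1; b = 0.5; c = 1.5; p = 2; q = 3; col = 'black'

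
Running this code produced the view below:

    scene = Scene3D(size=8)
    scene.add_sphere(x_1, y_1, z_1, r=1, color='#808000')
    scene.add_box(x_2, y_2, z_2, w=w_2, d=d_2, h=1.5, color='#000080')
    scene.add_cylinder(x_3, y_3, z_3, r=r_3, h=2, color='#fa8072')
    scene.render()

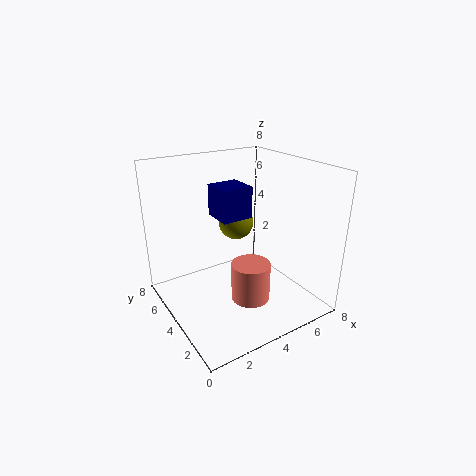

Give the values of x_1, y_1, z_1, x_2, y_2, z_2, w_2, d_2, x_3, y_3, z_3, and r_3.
x_1 = 4.5, y_1 = 5, z_1 = 4.5, x_2 = 2, y_2 = 2, z_2 = 6, w_2 = 1.5, d_2 = 1.5, x_3 = 3.5, y_3 = 2, z_3 = 1.5, r_3 = 1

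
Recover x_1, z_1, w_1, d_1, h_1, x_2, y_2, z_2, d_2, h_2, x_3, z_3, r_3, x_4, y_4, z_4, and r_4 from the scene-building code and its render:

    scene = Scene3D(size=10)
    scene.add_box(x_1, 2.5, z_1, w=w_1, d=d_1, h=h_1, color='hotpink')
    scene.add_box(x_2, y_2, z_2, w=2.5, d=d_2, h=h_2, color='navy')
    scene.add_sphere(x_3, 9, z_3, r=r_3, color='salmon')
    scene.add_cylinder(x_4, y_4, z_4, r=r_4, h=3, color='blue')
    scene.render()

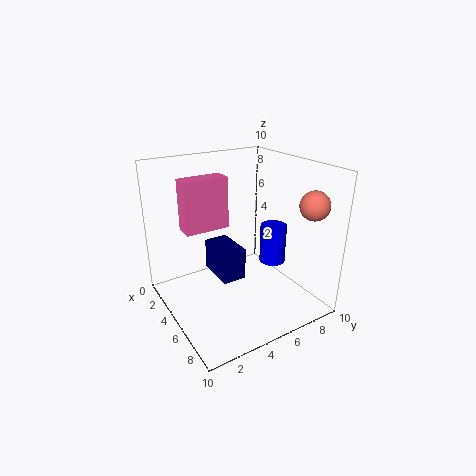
x_1 = 0.5; z_1 = 4.5; w_1 = 1.5; d_1 = 3.5; h_1 = 4; x_2 = 5; y_2 = 2.5; z_2 = 3.5; d_2 = 1.5; h_2 = 2; x_3 = 8; z_3 = 7.5; r_3 = 1; x_4 = 4.5; y_4 = 8.5; z_4 = 2; r_4 = 1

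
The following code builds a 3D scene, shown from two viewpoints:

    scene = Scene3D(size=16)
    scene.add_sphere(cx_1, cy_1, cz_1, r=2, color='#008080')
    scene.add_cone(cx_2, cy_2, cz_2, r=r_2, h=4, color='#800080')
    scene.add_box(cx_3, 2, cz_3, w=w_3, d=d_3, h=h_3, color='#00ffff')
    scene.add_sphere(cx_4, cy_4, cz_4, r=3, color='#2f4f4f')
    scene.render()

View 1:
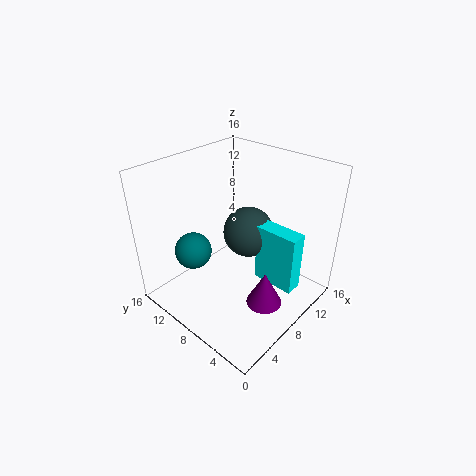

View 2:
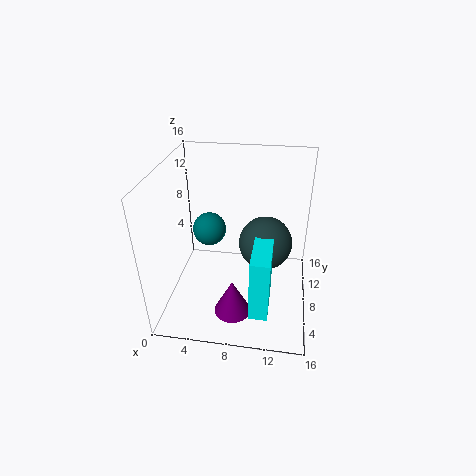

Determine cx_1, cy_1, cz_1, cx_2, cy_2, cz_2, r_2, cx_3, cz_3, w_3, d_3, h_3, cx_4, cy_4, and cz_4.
cx_1 = 4; cy_1 = 11; cz_1 = 7; cx_2 = 8; cy_2 = 4; cz_2 = 1; r_2 = 2; cx_3 = 10; cz_3 = 2; w_3 = 2; d_3 = 5; h_3 = 7; cx_4 = 11; cy_4 = 9; cz_4 = 7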